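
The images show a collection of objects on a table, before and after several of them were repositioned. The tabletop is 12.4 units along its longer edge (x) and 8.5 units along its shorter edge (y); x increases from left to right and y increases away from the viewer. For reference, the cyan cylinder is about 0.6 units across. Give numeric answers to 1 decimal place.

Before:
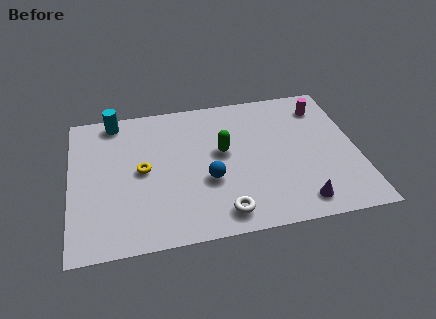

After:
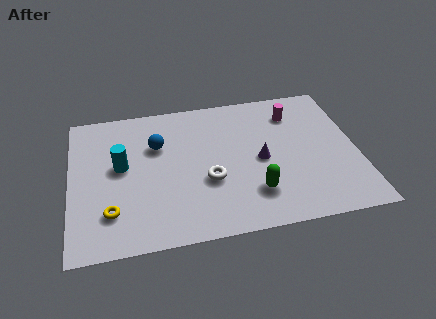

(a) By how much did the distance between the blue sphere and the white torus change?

+1.2

The distance was about 2.1 in the first image and 3.3 in the second, so they moved 1.2 units further apart.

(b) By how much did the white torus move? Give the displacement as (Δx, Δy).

(-0.5, 2.0)

From the two frames, the white torus sits at roughly (6.4, 1.2) before and (5.9, 3.2) after.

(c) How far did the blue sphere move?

3.3

From (5.9, 3.2) to (3.8, 5.7), the blue sphere covered √(2.1² + 2.5²) ≈ 3.3 units.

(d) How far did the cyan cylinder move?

2.9

The cyan cylinder moved from about (2.0, 7.6) to (2.2, 4.7), a distance of √(0.2² + 2.9²) ≈ 2.9.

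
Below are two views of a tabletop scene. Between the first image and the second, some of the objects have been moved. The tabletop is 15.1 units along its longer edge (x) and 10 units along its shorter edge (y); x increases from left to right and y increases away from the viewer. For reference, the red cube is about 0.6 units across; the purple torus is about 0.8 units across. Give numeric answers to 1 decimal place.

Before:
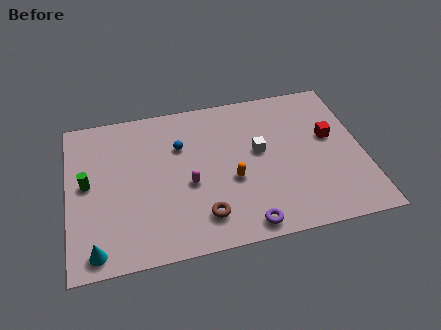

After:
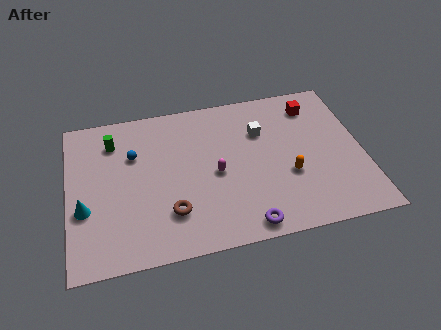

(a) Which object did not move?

the purple torus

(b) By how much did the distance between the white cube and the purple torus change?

+1.3

The distance was about 4.7 in the first image and 6.0 in the second, so they moved 1.3 units further apart.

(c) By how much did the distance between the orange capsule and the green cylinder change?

+2.3

The distance was about 7.4 in the first image and 9.7 in the second, so they moved 2.3 units further apart.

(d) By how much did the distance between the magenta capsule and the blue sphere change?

+2.0

They were about 2.6 units apart before and 4.6 after — 2.0 units further apart.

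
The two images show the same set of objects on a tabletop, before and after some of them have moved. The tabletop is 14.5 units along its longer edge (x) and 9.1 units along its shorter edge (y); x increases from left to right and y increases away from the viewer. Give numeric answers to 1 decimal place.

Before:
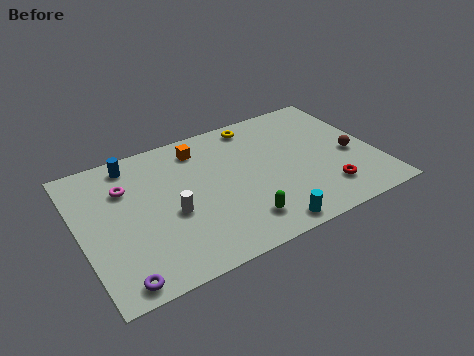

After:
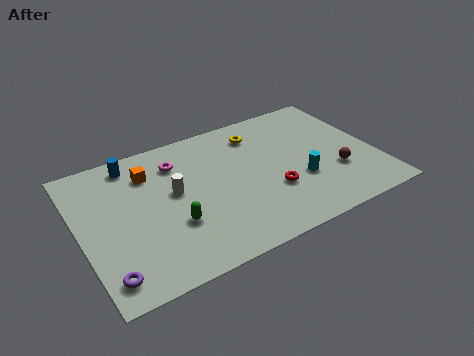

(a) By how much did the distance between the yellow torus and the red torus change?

-2.3

They were about 6.5 units apart before and 4.2 after — 2.3 units closer together.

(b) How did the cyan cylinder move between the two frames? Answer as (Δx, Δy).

(2.1, 2.3)

From the two frames, the cyan cylinder sits at roughly (8.5, 0.9) before and (10.6, 3.2) after.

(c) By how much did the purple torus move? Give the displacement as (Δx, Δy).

(-0.5, 0.5)

The purple torus started near (1.4, 0.9) and ended near (0.9, 1.4).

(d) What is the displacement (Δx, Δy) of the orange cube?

(-2.6, -0.6)

The orange cube was at about (6.2, 7.5) and moved to about (3.6, 6.9).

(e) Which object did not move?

the blue cylinder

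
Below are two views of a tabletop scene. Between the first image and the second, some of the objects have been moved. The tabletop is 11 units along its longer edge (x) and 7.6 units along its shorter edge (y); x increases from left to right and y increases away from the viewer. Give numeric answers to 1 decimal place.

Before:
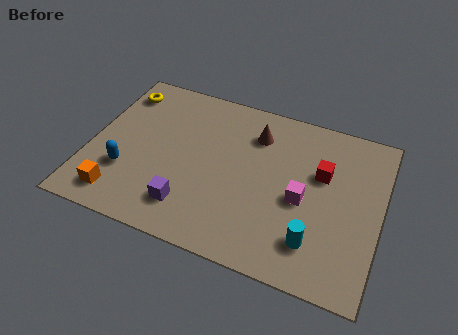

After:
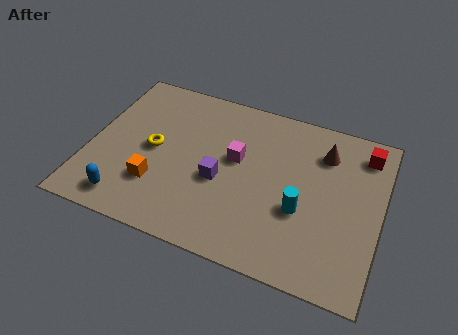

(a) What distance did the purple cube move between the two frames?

1.9

The purple cube moved from about (4.0, 1.6) to (5.0, 3.2), a distance of √(1.0² + 1.6²) ≈ 1.9.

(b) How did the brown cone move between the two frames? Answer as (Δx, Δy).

(2.6, 0.0)

The brown cone was at about (6.1, 5.8) and moved to about (8.7, 5.8).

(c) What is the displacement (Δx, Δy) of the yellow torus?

(1.6, -2.4)

From the two frames, the yellow torus sits at roughly (0.8, 6.2) before and (2.4, 3.8) after.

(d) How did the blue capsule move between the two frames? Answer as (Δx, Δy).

(0.2, -1.3)

The blue capsule started near (1.5, 2.4) and ended near (1.7, 1.1).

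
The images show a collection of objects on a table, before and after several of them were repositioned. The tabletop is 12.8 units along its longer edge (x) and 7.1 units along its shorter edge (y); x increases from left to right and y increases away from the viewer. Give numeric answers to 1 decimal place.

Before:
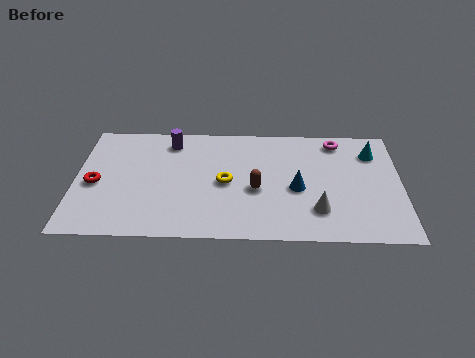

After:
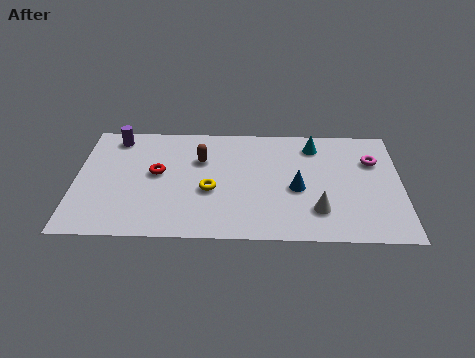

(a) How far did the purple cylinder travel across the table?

2.2

The purple cylinder was near (3.7, 5.9) before and (1.5, 6.1) after, so it travelled √(2.2² + 0.2²) ≈ 2.2 units.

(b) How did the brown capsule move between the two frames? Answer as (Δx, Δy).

(-2.2, 1.8)

From the two frames, the brown capsule sits at roughly (7.1, 3.0) before and (4.9, 4.8) after.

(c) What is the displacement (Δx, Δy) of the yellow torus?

(-0.6, -0.5)

The yellow torus was at about (5.9, 3.4) and moved to about (5.3, 2.9).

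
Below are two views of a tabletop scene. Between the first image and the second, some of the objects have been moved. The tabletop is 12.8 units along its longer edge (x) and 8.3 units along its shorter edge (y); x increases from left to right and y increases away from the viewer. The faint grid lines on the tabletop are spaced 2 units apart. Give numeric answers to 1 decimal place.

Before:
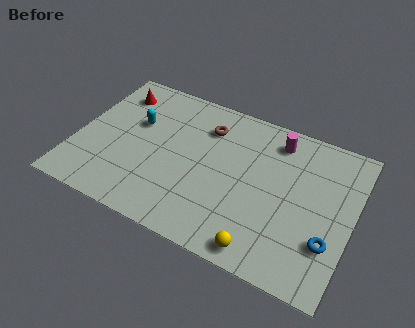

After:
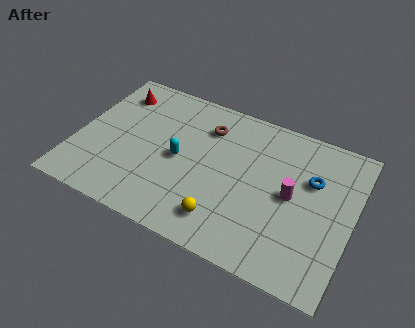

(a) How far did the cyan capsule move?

2.5

From (2.6, 5.2) to (4.8, 4.0), the cyan capsule covered √(2.2² + 1.2²) ≈ 2.5 units.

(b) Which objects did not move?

the brown torus and the red cone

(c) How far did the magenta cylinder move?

2.9

The magenta cylinder moved from about (9.0, 6.9) to (10.0, 4.2), a distance of √(1.0² + 2.7²) ≈ 2.9.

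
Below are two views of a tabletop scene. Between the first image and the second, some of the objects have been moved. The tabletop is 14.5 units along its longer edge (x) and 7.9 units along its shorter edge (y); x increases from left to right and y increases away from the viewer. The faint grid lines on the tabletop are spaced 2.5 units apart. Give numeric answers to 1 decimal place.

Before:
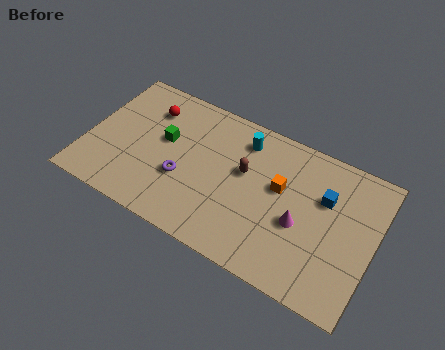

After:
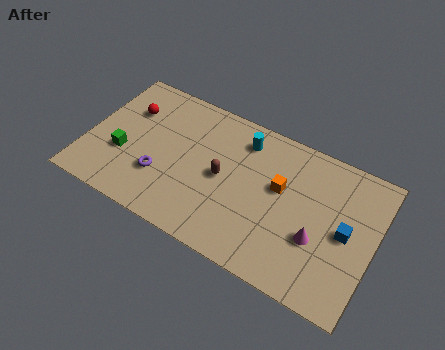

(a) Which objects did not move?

the cyan cylinder and the orange cube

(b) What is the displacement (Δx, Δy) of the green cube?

(-1.9, -1.7)

From the two frames, the green cube sits at roughly (3.8, 4.6) before and (1.9, 2.9) after.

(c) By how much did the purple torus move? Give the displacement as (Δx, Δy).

(-1.1, -0.4)

From the two frames, the purple torus sits at roughly (5.0, 2.9) before and (3.9, 2.5) after.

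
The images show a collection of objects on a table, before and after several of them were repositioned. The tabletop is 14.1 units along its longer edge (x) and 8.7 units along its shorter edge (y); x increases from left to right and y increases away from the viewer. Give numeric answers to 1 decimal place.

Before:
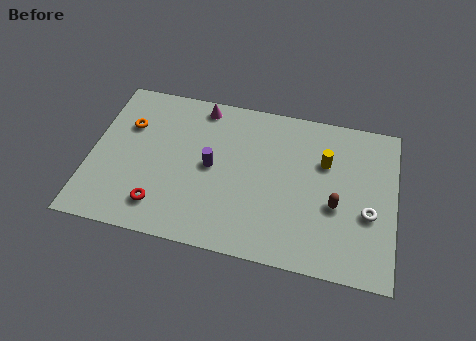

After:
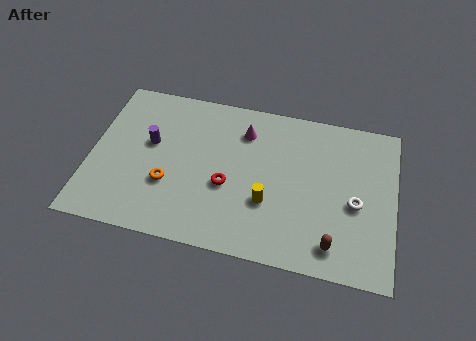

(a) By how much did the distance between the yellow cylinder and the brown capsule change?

+1.1

They were about 2.4 units apart before and 3.5 after — 1.1 units further apart.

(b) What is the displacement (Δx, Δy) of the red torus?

(3.0, 1.8)

The red torus was at about (3.4, 1.7) and moved to about (6.4, 3.5).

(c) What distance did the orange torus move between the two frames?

3.6

From (1.6, 5.9) to (3.7, 3.0), the orange torus covered √(2.1² + 2.9²) ≈ 3.6 units.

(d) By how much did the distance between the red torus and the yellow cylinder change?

-6.5

They were about 8.5 units apart before and 2.0 after — 6.5 units closer together.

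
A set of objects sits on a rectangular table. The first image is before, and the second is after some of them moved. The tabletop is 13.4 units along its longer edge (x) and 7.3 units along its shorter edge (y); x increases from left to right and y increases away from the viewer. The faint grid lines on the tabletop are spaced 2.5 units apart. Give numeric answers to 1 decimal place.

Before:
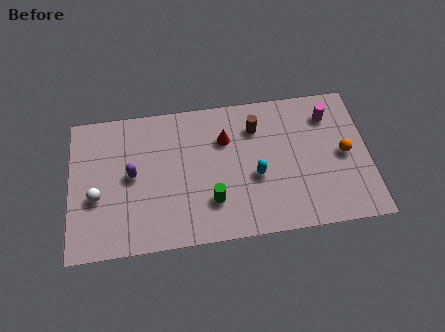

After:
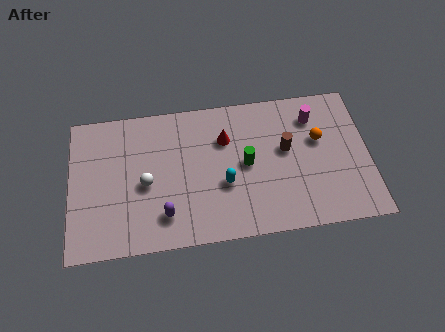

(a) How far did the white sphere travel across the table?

2.2

From (1.2, 2.9) to (3.4, 3.3), the white sphere covered √(2.2² + 0.4²) ≈ 2.2 units.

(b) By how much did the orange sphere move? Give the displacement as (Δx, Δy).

(-1.1, 0.9)

From the two frames, the orange sphere sits at roughly (12.3, 3.6) before and (11.2, 4.5) after.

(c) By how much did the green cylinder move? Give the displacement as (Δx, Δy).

(1.6, 1.7)

The green cylinder was at about (6.3, 2.0) and moved to about (7.9, 3.7).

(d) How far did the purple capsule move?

2.6

From (2.8, 3.8) to (4.2, 1.6), the purple capsule covered √(1.4² + 2.2²) ≈ 2.6 units.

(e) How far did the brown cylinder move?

1.8

The brown cylinder moved from about (8.4, 5.5) to (9.7, 4.2), a distance of √(1.3² + 1.3²) ≈ 1.8.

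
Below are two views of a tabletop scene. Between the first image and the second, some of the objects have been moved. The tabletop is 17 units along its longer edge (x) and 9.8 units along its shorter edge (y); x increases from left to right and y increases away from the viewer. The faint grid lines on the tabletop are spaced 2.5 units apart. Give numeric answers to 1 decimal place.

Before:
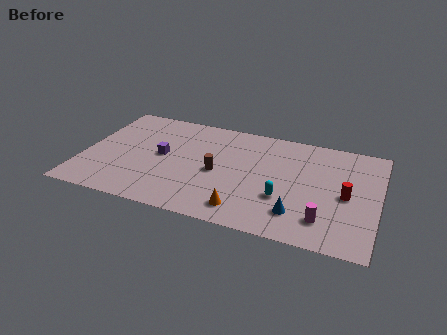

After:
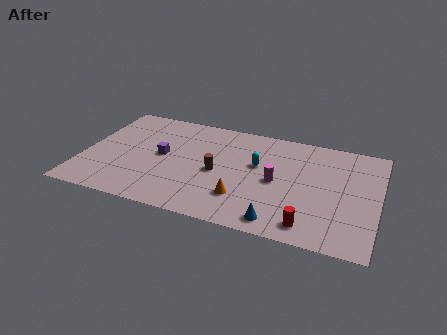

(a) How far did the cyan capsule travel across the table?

3.1

The cyan capsule was near (11.7, 3.3) before and (10.0, 5.9) after, so it travelled √(1.7² + 2.6²) ≈ 3.1 units.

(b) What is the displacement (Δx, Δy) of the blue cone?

(-1.0, -1.0)

From the two frames, the blue cone sits at roughly (12.6, 2.2) before and (11.6, 1.2) after.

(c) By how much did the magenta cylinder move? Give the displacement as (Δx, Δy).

(-2.9, 2.6)

The magenta cylinder was at about (14.1, 2.1) and moved to about (11.2, 4.7).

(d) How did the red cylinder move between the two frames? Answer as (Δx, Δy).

(-1.9, -3.2)

The red cylinder was at about (15.2, 4.6) and moved to about (13.3, 1.4).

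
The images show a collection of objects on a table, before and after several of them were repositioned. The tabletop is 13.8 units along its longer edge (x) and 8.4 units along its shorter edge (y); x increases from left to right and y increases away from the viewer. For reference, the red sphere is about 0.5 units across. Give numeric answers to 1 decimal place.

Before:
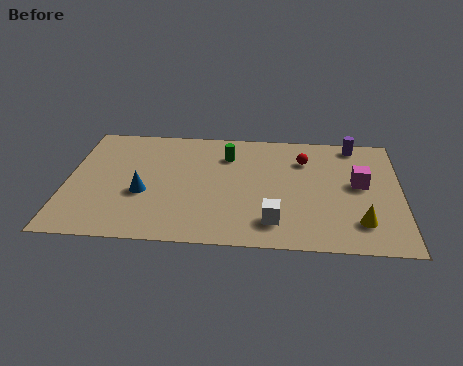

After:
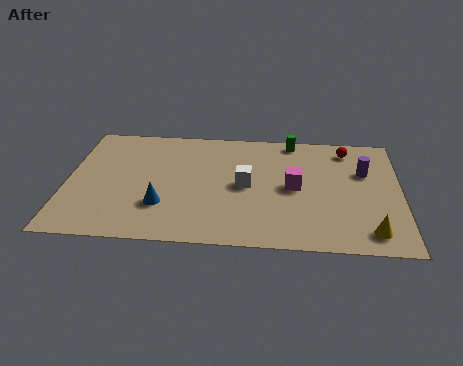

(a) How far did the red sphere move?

2.0

From (9.8, 6.2) to (11.6, 7.1), the red sphere covered √(1.8² + 0.9²) ≈ 2.0 units.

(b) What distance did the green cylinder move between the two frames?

3.0

From (6.6, 6.3) to (9.3, 7.6), the green cylinder covered √(2.7² + 1.3²) ≈ 3.0 units.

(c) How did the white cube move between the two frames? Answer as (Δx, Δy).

(-1.2, 2.5)

The white cube was at about (8.6, 1.7) and moved to about (7.4, 4.2).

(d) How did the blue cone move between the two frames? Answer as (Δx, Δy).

(0.8, -0.8)

The blue cone started near (3.2, 3.3) and ended near (4.0, 2.5).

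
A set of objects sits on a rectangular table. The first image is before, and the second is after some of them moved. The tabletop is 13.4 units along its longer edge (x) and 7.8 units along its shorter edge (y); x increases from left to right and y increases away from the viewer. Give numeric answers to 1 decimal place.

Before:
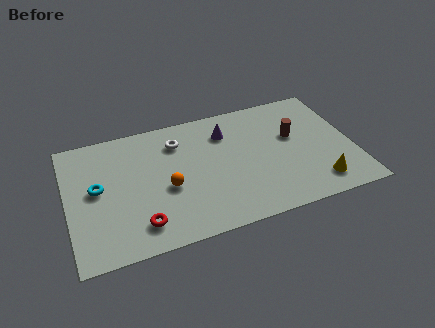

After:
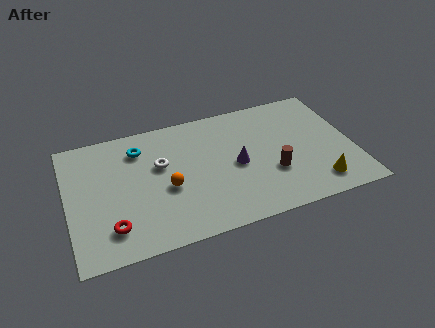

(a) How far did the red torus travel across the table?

1.3

The red torus moved from about (3.2, 1.5) to (1.9, 1.7), a distance of √(1.3² + 0.2²) ≈ 1.3.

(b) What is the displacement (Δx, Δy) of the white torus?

(-0.9, -1.2)

From the two frames, the white torus sits at roughly (5.3, 6.0) before and (4.4, 4.8) after.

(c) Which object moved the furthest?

the cyan torus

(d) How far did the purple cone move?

2.2

From (7.6, 5.9) to (7.9, 3.7), the purple cone covered √(0.3² + 2.2²) ≈ 2.2 units.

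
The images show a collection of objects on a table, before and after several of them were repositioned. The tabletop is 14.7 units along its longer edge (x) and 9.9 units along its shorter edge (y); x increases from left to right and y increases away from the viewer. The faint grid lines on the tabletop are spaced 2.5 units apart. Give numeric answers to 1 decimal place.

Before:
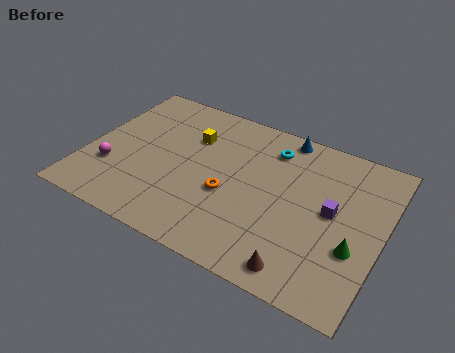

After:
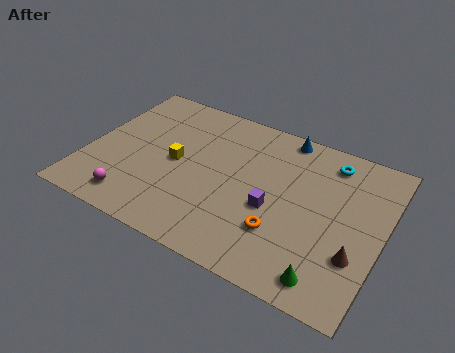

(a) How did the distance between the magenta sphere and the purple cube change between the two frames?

-3.9

They were about 11.0 units apart before and 7.1 after — 3.9 units closer together.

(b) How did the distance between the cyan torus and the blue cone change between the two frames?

+1.3

Before: roughly 1.2 units apart; after: 2.5. That's 1.3 units further apart.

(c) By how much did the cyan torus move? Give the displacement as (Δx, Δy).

(2.9, 0.4)

From the two frames, the cyan torus sits at roughly (8.8, 7.9) before and (11.7, 8.3) after.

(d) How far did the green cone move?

2.4

The green cone moved from about (13.5, 3.5) to (12.5, 1.3), a distance of √(1.0² + 2.2²) ≈ 2.4.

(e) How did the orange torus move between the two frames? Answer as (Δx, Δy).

(2.8, -1.1)

From the two frames, the orange torus sits at roughly (7.2, 4.0) before and (10.0, 2.9) after.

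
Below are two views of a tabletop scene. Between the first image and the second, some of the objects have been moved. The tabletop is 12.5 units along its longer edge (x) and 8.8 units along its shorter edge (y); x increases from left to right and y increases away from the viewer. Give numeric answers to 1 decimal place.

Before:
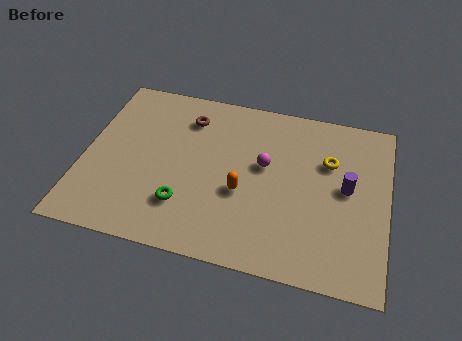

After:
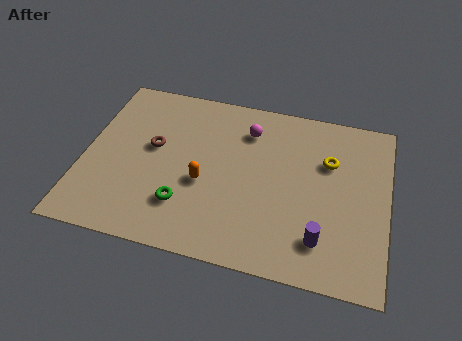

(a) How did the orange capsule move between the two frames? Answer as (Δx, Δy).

(-1.6, 0.1)

From the two frames, the orange capsule sits at roughly (6.6, 3.5) before and (5.0, 3.6) after.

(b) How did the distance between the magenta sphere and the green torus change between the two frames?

+0.9

They were about 4.2 units apart before and 5.1 after — 0.9 units further apart.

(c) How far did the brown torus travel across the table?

2.3

The brown torus moved from about (4.1, 6.9) to (2.8, 5.0), a distance of √(1.3² + 1.9²) ≈ 2.3.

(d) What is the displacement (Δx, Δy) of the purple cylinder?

(-0.9, -2.8)

From the two frames, the purple cylinder sits at roughly (10.8, 4.7) before and (9.9, 1.9) after.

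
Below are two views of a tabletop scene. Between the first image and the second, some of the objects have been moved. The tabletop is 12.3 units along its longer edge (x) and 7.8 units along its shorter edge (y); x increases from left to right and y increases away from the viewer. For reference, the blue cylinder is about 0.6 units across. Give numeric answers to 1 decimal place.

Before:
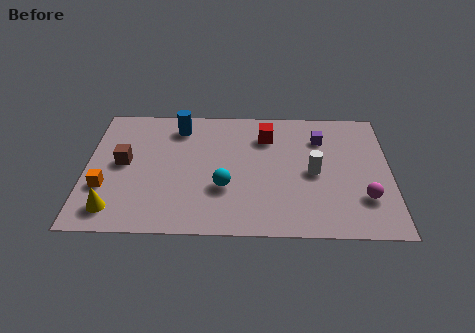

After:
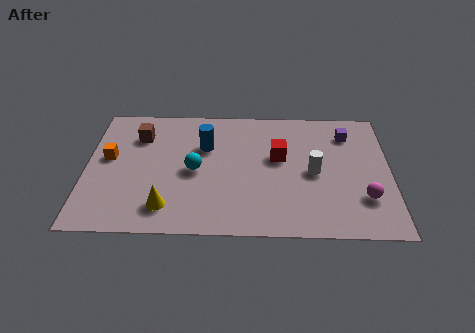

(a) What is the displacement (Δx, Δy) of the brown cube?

(0.6, 1.7)

From the two frames, the brown cube sits at roughly (1.5, 4.1) before and (2.1, 5.8) after.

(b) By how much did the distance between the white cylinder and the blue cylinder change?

-1.5

They were about 6.1 units apart before and 4.6 after — 1.5 units closer together.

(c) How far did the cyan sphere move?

1.6

The cyan sphere was near (5.6, 2.7) before and (4.4, 3.7) after, so it travelled √(1.2² + 1.0²) ≈ 1.6 units.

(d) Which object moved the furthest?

the yellow cone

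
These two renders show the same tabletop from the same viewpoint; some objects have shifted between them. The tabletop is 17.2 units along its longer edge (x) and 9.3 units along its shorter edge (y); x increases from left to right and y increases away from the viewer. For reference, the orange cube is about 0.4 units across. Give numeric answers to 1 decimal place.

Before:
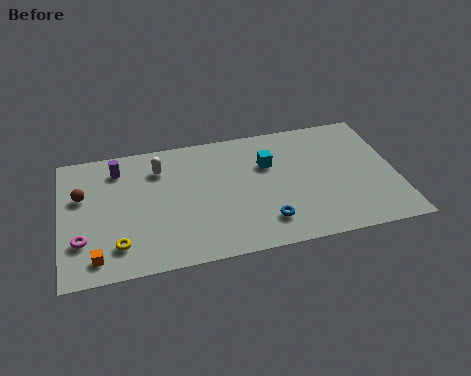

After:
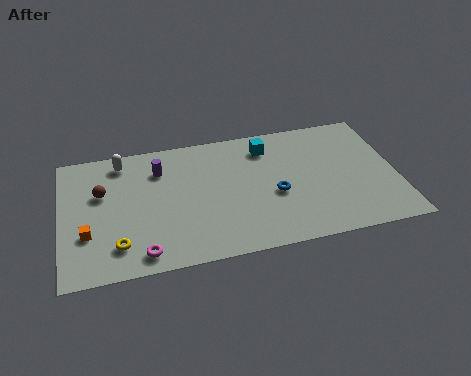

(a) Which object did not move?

the yellow torus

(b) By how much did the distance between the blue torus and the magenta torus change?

-1.9

The distance was about 9.3 in the first image and 7.4 in the second, so they moved 1.9 units closer together.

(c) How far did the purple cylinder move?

2.2

From (3.0, 7.5) to (5.1, 7.0), the purple cylinder covered √(2.1² + 0.5²) ≈ 2.2 units.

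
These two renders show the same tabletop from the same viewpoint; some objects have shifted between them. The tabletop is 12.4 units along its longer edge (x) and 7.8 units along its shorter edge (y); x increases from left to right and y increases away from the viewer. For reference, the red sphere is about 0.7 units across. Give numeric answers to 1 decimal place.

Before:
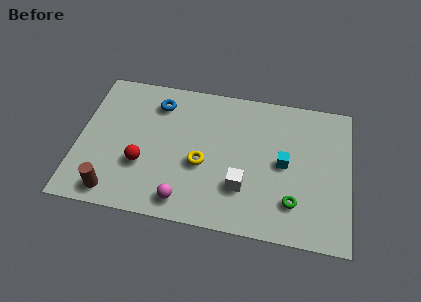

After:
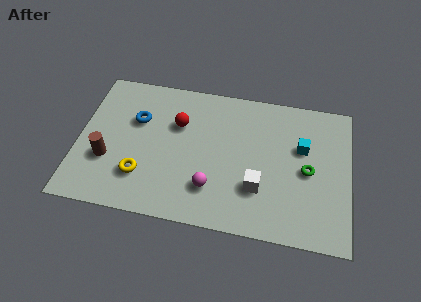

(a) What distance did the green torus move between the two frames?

1.9

The green torus moved from about (9.9, 1.9) to (10.5, 3.7), a distance of √(0.6² + 1.8²) ≈ 1.9.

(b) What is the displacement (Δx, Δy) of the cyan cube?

(0.8, 1.0)

The cyan cube was at about (9.4, 3.9) and moved to about (10.2, 4.9).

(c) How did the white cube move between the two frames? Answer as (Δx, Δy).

(0.7, 0.1)

The white cube was at about (7.6, 2.3) and moved to about (8.3, 2.4).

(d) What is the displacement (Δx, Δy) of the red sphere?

(1.5, 2.5)

From the two frames, the red sphere sits at roughly (3.0, 2.7) before and (4.5, 5.2) after.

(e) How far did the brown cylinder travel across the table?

1.7

From (1.8, 1.0) to (1.4, 2.7), the brown cylinder covered √(0.4² + 1.7²) ≈ 1.7 units.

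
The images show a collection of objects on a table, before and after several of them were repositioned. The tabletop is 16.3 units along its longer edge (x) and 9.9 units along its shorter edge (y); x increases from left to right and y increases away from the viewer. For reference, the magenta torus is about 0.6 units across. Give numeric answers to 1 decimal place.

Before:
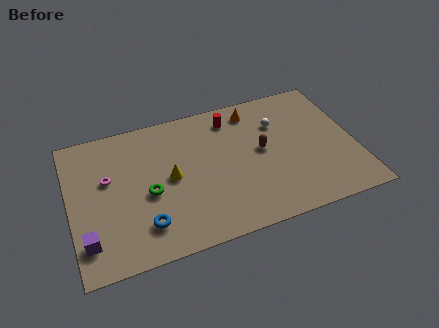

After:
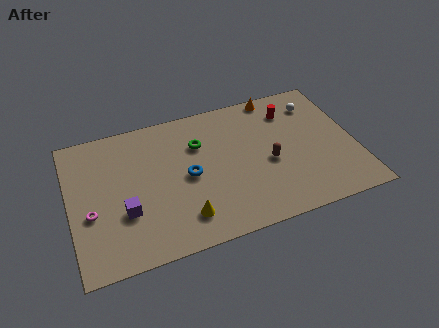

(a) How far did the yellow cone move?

3.0

The yellow cone was near (5.7, 5.0) before and (6.2, 2.0) after, so it travelled √(0.5² + 3.0²) ≈ 3.0 units.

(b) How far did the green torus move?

4.0

The green torus moved from about (4.4, 4.3) to (7.5, 6.9), a distance of √(3.1² + 2.6²) ≈ 4.0.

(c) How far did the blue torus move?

3.7

The blue torus moved from about (4.0, 2.2) to (6.7, 4.8), a distance of √(2.7² + 2.6²) ≈ 3.7.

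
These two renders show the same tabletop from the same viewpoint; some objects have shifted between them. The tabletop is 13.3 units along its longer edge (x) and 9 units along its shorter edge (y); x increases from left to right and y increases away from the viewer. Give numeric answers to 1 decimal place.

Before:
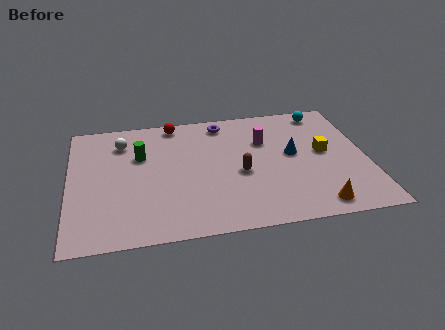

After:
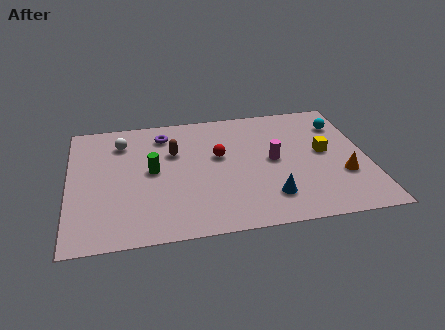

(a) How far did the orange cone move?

2.3

The orange cone moved from about (10.8, 1.1) to (12.1, 3.0), a distance of √(1.3² + 1.9²) ≈ 2.3.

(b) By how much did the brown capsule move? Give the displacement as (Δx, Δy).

(-2.9, 2.0)

The brown capsule started near (7.6, 3.9) and ended near (4.7, 5.9).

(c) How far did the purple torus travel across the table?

2.7

From (7.0, 7.8) to (4.3, 7.3), the purple torus covered √(2.7² + 0.5²) ≈ 2.7 units.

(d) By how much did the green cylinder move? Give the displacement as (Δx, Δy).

(0.5, -1.2)

The green cylinder was at about (3.2, 5.9) and moved to about (3.7, 4.7).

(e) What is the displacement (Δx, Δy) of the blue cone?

(-1.2, -2.9)

From the two frames, the blue cone sits at roughly (10.0, 4.9) before and (8.8, 2.0) after.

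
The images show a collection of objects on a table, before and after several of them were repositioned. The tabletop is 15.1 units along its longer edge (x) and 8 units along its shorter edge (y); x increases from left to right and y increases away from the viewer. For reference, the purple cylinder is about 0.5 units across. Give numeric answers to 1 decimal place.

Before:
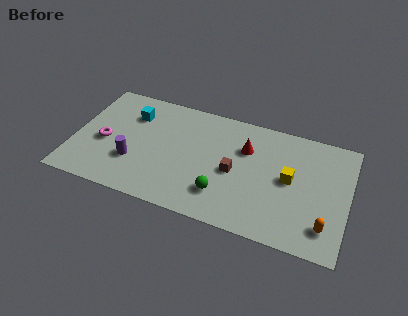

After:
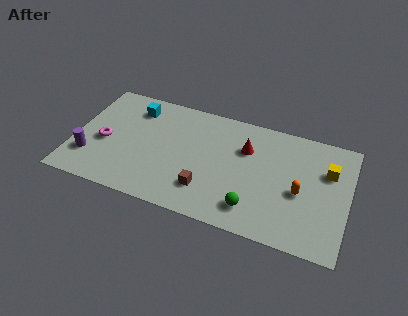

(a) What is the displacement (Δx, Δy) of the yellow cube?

(2.0, 1.2)

The yellow cube started near (11.9, 4.2) and ended near (13.9, 5.4).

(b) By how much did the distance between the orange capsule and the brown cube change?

-0.3

Before: roughly 5.5 units apart; after: 5.2. That's 0.3 units closer together.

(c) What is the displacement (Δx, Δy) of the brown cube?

(-1.4, -1.7)

From the two frames, the brown cube sits at roughly (8.9, 3.7) before and (7.5, 2.0) after.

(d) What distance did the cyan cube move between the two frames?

0.5

The cyan cube moved from about (3.0, 5.9) to (3.1, 6.4), a distance of √(0.1² + 0.5²) ≈ 0.5.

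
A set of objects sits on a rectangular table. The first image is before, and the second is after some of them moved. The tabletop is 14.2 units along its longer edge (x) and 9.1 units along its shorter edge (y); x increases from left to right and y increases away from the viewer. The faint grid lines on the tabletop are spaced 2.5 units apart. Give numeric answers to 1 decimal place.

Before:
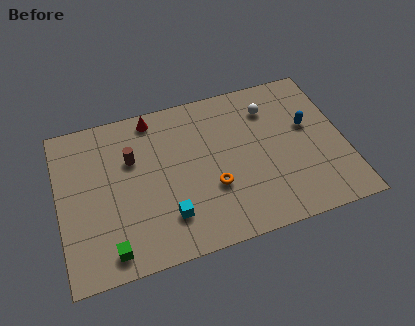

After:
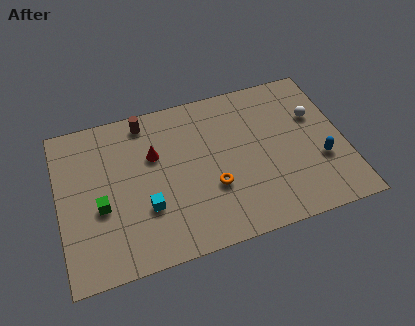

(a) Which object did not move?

the orange torus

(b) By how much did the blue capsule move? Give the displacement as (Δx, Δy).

(0.4, -2.2)

The blue capsule was at about (12.5, 5.4) and moved to about (12.9, 3.2).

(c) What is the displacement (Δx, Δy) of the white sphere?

(2.2, -1.1)

From the two frames, the white sphere sits at roughly (10.7, 7.0) before and (12.9, 5.9) after.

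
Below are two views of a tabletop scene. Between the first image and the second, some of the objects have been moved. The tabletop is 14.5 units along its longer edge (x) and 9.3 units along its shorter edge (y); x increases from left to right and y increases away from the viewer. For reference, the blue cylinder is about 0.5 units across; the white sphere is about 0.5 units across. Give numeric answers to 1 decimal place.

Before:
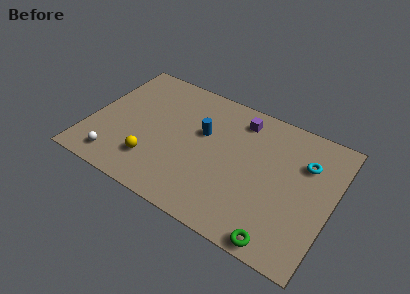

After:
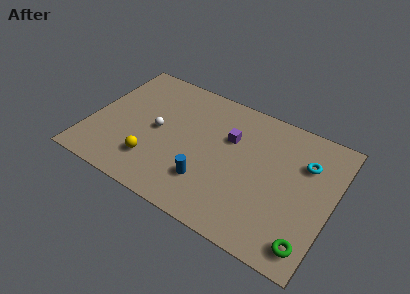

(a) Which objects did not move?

the yellow sphere and the cyan torus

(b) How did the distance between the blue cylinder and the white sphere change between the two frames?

-2.3

Before: roughly 6.3 units apart; after: 4.0. That's 2.3 units closer together.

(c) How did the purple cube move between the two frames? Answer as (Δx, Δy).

(-0.4, -1.6)

The purple cube was at about (8.6, 7.7) and moved to about (8.2, 6.1).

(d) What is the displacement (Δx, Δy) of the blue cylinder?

(0.8, -3.2)

From the two frames, the blue cylinder sits at roughly (6.6, 5.7) before and (7.4, 2.5) after.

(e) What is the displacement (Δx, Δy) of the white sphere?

(2.0, 3.2)

The white sphere started near (2.0, 1.4) and ended near (4.0, 4.6).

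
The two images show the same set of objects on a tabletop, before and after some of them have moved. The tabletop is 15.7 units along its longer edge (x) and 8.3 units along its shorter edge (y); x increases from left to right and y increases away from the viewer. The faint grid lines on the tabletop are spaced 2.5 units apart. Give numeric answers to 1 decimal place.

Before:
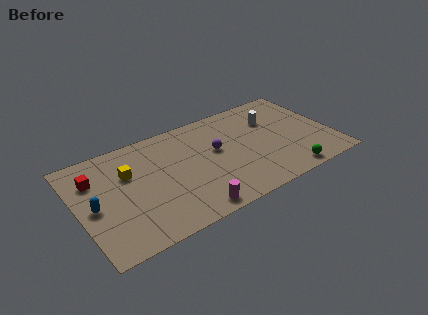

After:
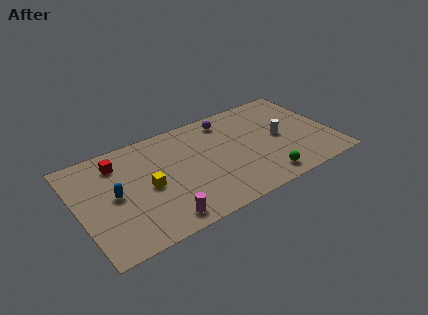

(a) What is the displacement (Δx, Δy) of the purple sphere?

(1.0, 2.2)

The purple sphere started near (8.6, 4.8) and ended near (9.6, 7.0).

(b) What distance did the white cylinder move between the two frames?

1.7

From (12.3, 5.8) to (12.5, 4.1), the white cylinder covered √(0.2² + 1.7²) ≈ 1.7 units.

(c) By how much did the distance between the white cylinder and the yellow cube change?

-0.8

The distance was about 9.1 in the first image and 8.3 in the second, so they moved 0.8 units closer together.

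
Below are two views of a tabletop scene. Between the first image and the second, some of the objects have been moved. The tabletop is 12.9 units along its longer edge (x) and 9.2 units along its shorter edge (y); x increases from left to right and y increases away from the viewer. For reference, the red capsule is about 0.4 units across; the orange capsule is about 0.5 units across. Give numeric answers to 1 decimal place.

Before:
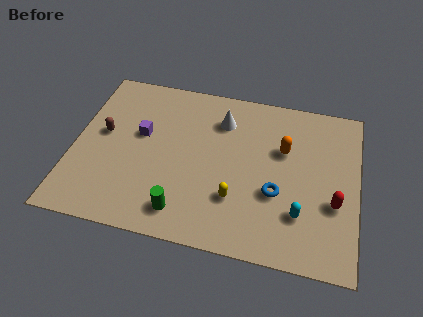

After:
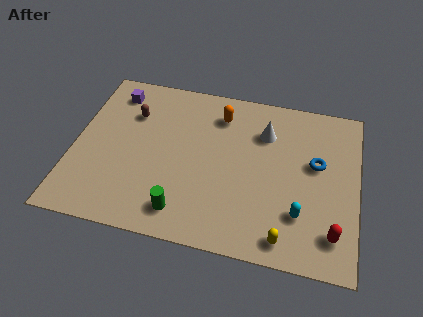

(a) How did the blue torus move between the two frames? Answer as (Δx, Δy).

(1.7, 2.0)

The blue torus started near (9.3, 3.4) and ended near (11.0, 5.4).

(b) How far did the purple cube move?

2.6

The purple cube was near (3.0, 5.4) before and (1.6, 7.6) after, so it travelled √(1.4² + 2.2²) ≈ 2.6 units.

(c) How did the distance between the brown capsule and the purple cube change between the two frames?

-0.3

Before: roughly 1.7 units apart; after: 1.4. That's 0.3 units closer together.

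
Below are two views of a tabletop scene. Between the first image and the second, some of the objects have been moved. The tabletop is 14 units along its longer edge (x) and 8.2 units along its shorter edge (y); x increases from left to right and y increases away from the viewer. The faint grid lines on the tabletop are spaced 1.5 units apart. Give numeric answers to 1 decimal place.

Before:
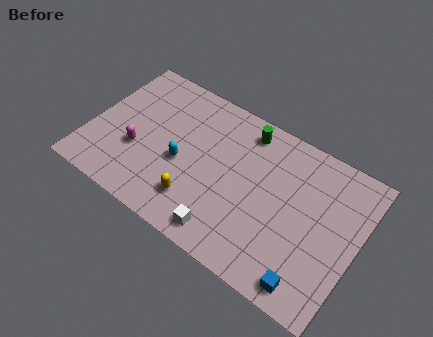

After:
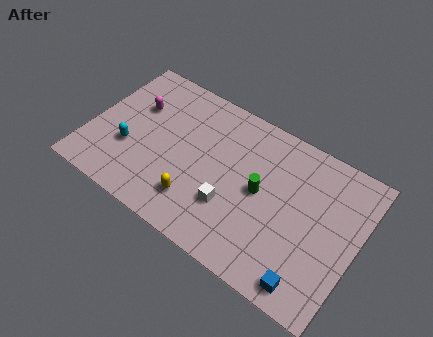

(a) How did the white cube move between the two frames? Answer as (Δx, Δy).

(0.0, 1.5)

From the two frames, the white cube sits at roughly (7.7, 1.1) before and (7.7, 2.6) after.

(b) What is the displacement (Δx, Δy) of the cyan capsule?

(-2.7, -0.6)

From the two frames, the cyan capsule sits at roughly (4.9, 3.5) before and (2.2, 2.9) after.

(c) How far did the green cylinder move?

3.1

The green cylinder was near (7.7, 7.0) before and (9.0, 4.2) after, so it travelled √(1.3² + 2.8²) ≈ 3.1 units.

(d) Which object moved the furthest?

the green cylinder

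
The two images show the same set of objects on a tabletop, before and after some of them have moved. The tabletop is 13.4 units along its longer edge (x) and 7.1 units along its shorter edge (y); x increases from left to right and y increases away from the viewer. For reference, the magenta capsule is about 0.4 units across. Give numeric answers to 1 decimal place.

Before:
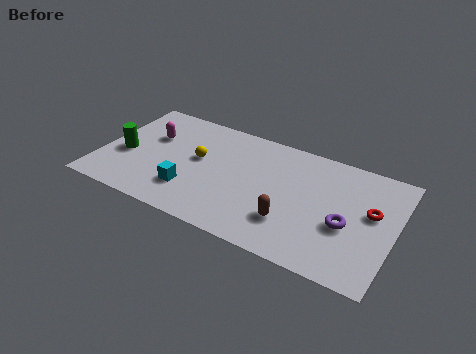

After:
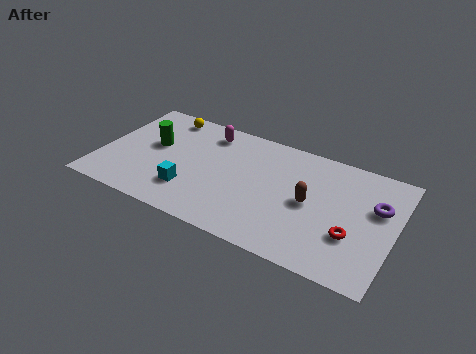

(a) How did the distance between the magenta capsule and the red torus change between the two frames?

-2.4

The distance was about 10.2 in the first image and 7.8 in the second, so they moved 2.4 units closer together.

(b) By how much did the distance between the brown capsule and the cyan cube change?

+0.9

They were about 4.6 units apart before and 5.5 after — 0.9 units further apart.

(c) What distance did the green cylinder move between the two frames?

1.6

The green cylinder was near (1.1, 3.0) before and (2.3, 4.1) after, so it travelled √(1.2² + 1.1²) ≈ 1.6 units.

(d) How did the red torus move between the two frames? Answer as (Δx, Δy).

(-0.7, -1.7)

The red torus started near (12.3, 4.1) and ended near (11.6, 2.4).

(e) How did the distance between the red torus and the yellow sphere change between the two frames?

+2.0

The distance was about 7.9 in the first image and 9.9 in the second, so they moved 2.0 units further apart.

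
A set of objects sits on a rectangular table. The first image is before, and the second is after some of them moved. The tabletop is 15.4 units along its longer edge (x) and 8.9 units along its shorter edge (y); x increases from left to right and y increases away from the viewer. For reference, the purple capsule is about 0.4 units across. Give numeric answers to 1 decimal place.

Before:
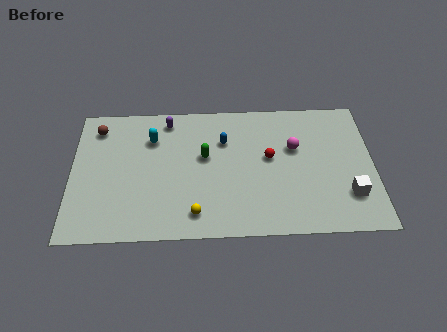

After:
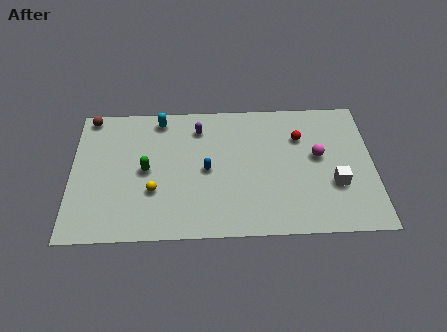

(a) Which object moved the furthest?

the green capsule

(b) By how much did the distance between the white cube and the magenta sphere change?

-2.1

The distance was about 4.2 in the first image and 2.1 in the second, so they moved 2.1 units closer together.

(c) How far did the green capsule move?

3.1

The green capsule moved from about (6.8, 5.2) to (3.8, 4.4), a distance of √(3.0² + 0.8²) ≈ 3.1.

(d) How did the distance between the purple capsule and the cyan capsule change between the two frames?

+0.7

Before: roughly 1.4 units apart; after: 2.1. That's 0.7 units further apart.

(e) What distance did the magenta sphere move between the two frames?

1.3

From (11.4, 5.6) to (12.6, 5.0), the magenta sphere covered √(1.2² + 0.6²) ≈ 1.3 units.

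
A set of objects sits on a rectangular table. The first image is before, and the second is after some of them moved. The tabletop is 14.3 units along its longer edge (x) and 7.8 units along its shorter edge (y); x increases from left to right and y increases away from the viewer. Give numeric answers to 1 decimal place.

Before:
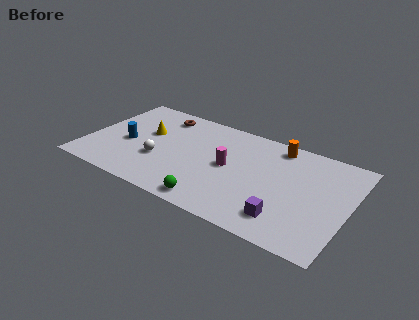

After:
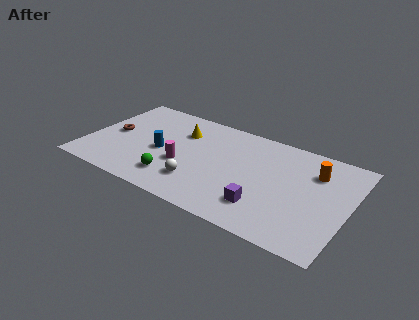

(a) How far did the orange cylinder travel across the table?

2.5

From (10.1, 6.8) to (12.3, 5.7), the orange cylinder covered √(2.2² + 1.1²) ≈ 2.5 units.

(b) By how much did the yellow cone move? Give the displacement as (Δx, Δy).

(1.8, 0.9)

The yellow cone started near (3.1, 4.7) and ended near (4.9, 5.6).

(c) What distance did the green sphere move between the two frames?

2.4

The green sphere moved from about (7.4, 0.9) to (5.1, 1.7), a distance of √(2.3² + 0.8²) ≈ 2.4.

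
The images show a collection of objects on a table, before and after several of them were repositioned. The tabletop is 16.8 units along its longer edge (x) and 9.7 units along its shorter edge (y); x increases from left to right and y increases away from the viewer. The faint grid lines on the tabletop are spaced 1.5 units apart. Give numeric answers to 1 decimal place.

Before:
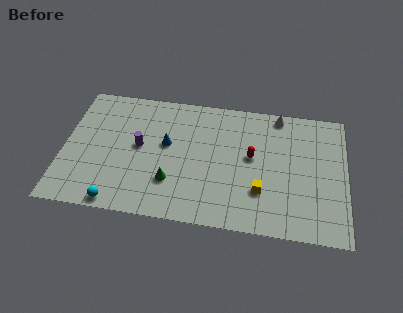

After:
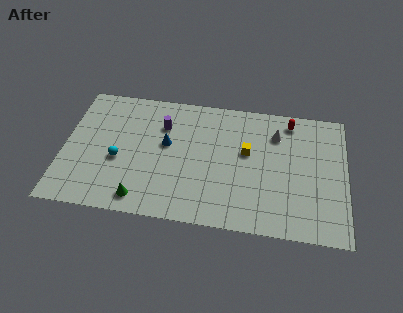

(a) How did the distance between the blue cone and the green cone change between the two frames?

+1.7

The distance was about 2.8 in the first image and 4.5 in the second, so they moved 1.7 units further apart.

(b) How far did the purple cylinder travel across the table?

2.2

The purple cylinder moved from about (4.5, 5.2) to (5.8, 7.0), a distance of √(1.3² + 1.8²) ≈ 2.2.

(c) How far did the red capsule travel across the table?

3.7

From (11.2, 5.4) to (13.4, 8.4), the red capsule covered √(2.2² + 3.0²) ≈ 3.7 units.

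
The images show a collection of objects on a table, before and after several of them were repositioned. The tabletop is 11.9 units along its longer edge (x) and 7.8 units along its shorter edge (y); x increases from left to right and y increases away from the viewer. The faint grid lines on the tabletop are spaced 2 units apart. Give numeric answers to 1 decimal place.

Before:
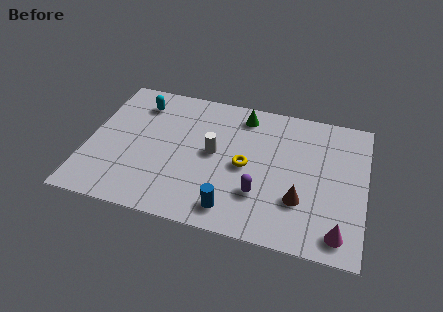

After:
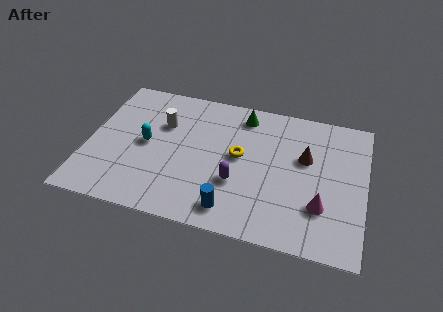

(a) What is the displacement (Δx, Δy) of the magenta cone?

(-0.8, 1.2)

The magenta cone was at about (10.9, 1.1) and moved to about (10.1, 2.3).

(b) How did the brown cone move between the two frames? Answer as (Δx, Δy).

(0.1, 2.4)

The brown cone was at about (9.2, 2.4) and moved to about (9.3, 4.8).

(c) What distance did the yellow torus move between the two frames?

0.6

The yellow torus moved from about (6.8, 3.7) to (6.5, 4.2), a distance of √(0.3² + 0.5²) ≈ 0.6.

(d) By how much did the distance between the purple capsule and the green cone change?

-0.5

They were about 4.4 units apart before and 3.9 after — 0.5 units closer together.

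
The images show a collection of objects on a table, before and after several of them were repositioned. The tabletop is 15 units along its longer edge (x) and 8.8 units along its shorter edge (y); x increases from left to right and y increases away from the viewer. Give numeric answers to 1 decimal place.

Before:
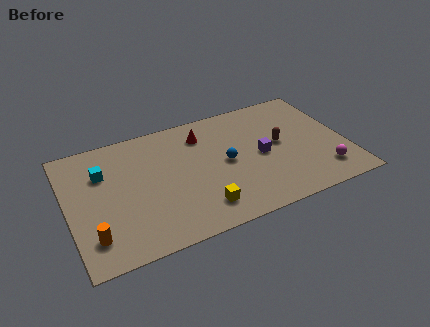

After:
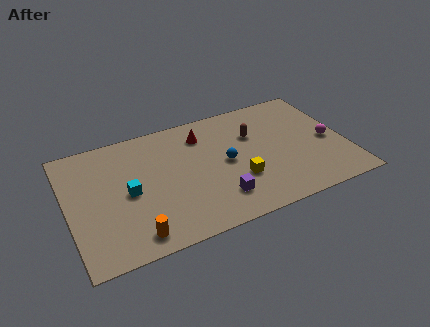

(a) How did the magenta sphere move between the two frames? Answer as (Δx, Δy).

(0.6, 2.2)

The magenta sphere started near (13.5, 1.8) and ended near (14.1, 4.0).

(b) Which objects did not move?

the blue sphere and the red cone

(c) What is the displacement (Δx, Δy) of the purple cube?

(-2.6, -2.2)

From the two frames, the purple cube sits at roughly (10.4, 4.2) before and (7.8, 2.0) after.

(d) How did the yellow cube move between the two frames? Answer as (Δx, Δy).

(2.2, 1.2)

The yellow cube started near (6.8, 1.7) and ended near (9.0, 2.9).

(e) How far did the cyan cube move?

2.2

The cyan cube was near (2.0, 6.1) before and (3.2, 4.2) after, so it travelled √(1.2² + 1.9²) ≈ 2.2 units.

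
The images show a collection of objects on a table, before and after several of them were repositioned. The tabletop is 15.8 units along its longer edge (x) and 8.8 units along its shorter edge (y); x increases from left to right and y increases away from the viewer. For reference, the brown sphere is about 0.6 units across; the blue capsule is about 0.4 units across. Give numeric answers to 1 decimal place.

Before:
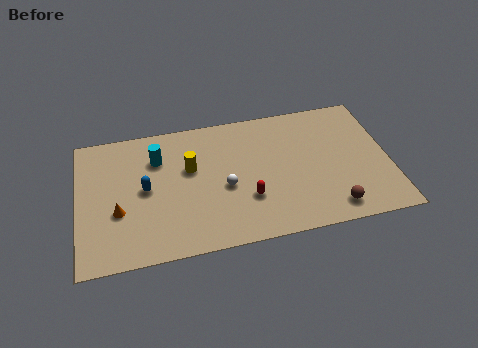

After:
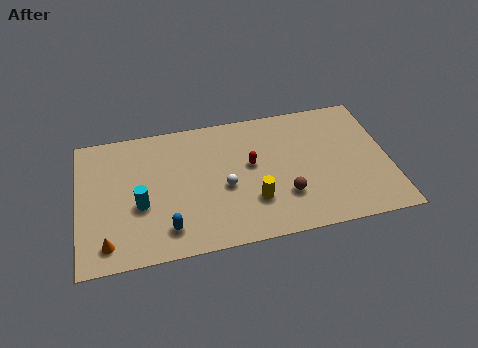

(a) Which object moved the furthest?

the yellow cylinder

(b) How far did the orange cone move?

2.0

The orange cone moved from about (2.0, 3.3) to (1.4, 1.4), a distance of √(0.6² + 1.9²) ≈ 2.0.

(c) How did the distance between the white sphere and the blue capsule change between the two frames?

-0.4

They were about 4.1 units apart before and 3.7 after — 0.4 units closer together.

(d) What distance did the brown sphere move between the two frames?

2.6

The brown sphere was near (12.7, 1.3) before and (10.4, 2.6) after, so it travelled √(2.3² + 1.3²) ≈ 2.6 units.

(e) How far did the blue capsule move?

3.0

From (3.4, 4.5) to (4.4, 1.7), the blue capsule covered √(1.0² + 2.8²) ≈ 3.0 units.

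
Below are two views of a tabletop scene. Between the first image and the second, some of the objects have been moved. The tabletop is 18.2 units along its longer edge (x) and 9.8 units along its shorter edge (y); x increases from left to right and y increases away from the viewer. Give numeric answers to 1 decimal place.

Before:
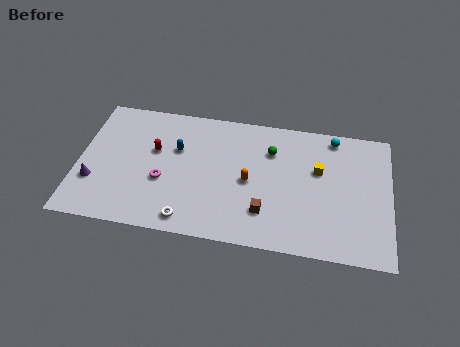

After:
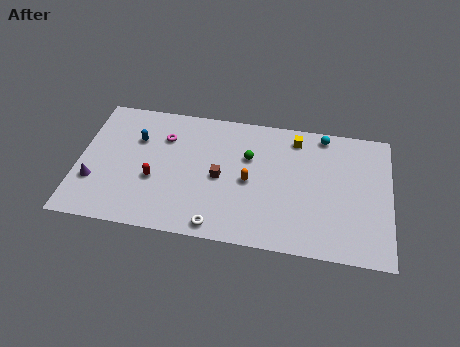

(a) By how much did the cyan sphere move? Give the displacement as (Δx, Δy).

(-0.6, 0.1)

From the two frames, the cyan sphere sits at roughly (14.8, 8.7) before and (14.2, 8.8) after.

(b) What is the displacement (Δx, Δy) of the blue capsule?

(-2.4, 0.4)

The blue capsule was at about (5.7, 6.3) and moved to about (3.3, 6.7).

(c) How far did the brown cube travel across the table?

3.4

The brown cube moved from about (11.0, 2.5) to (8.3, 4.6), a distance of √(2.7² + 2.1²) ≈ 3.4.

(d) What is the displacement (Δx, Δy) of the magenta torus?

(-0.1, 3.3)

From the two frames, the magenta torus sits at roughly (5.0, 3.8) before and (4.9, 7.1) after.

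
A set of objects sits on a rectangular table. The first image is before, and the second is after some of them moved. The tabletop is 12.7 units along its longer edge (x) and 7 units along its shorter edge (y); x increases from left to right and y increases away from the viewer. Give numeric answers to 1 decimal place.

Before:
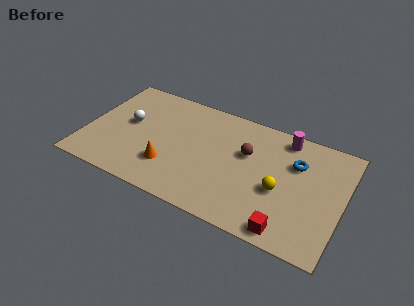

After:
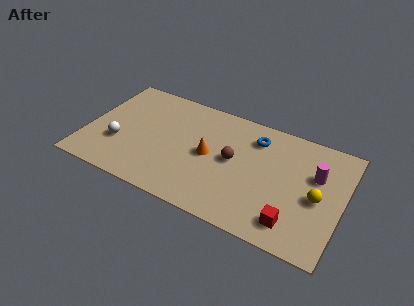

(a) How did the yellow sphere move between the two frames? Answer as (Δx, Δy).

(1.8, 0.3)

The yellow sphere started near (9.7, 2.9) and ended near (11.5, 3.2).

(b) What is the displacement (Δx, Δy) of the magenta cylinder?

(1.7, -1.6)

The magenta cylinder started near (9.6, 6.1) and ended near (11.3, 4.5).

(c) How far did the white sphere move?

1.5

From (2.0, 3.9) to (1.7, 2.4), the white sphere covered √(0.3² + 1.5²) ≈ 1.5 units.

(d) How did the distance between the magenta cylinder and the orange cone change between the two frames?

-1.4

Before: roughly 6.7 units apart; after: 5.3. That's 1.4 units closer together.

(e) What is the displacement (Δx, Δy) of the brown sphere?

(-0.6, -0.7)

The brown sphere started near (7.9, 4.4) and ended near (7.3, 3.7).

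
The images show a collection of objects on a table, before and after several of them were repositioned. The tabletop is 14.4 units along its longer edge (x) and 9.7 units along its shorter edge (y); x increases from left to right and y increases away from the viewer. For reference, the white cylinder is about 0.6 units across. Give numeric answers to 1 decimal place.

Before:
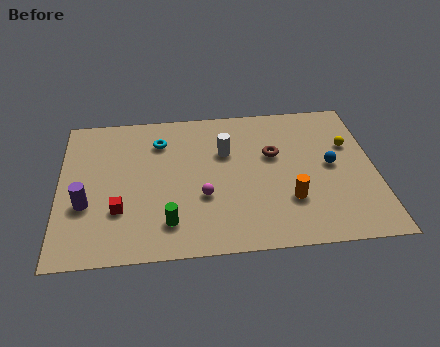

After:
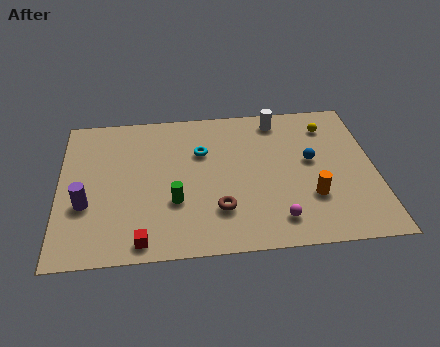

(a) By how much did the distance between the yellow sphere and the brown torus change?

+3.8

The distance was about 3.5 in the first image and 7.3 in the second, so they moved 3.8 units further apart.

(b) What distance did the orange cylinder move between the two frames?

1.0

The orange cylinder moved from about (10.4, 2.9) to (11.4, 3.0), a distance of √(1.0² + 0.1²) ≈ 1.0.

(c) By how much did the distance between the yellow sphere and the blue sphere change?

+0.9

They were about 1.6 units apart before and 2.5 after — 0.9 units further apart.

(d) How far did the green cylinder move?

1.3

The green cylinder was near (4.9, 2.0) before and (5.2, 3.3) after, so it travelled √(0.3² + 1.3²) ≈ 1.3 units.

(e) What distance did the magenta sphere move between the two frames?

3.8

The magenta sphere moved from about (6.5, 3.5) to (9.8, 1.7), a distance of √(3.3² + 1.8²) ≈ 3.8.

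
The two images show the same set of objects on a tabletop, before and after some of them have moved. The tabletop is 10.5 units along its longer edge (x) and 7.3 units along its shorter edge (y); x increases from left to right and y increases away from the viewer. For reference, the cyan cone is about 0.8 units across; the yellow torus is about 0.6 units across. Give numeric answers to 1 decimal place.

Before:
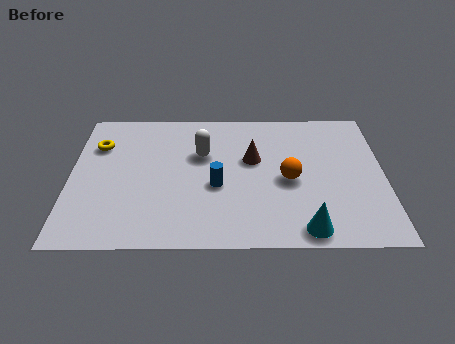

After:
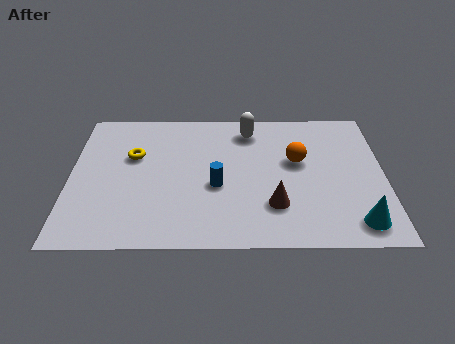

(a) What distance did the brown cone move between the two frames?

2.5

The brown cone was near (6.1, 4.4) before and (6.8, 2.0) after, so it travelled √(0.7² + 2.4²) ≈ 2.5 units.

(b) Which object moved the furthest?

the brown cone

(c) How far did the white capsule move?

2.1

The white capsule moved from about (4.4, 4.7) to (6.0, 6.0), a distance of √(1.6² + 1.3²) ≈ 2.1.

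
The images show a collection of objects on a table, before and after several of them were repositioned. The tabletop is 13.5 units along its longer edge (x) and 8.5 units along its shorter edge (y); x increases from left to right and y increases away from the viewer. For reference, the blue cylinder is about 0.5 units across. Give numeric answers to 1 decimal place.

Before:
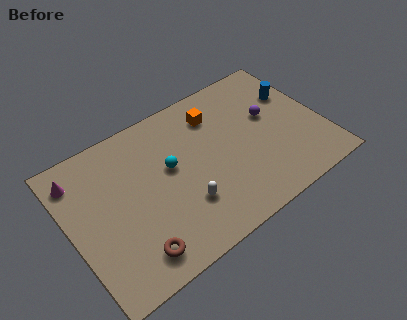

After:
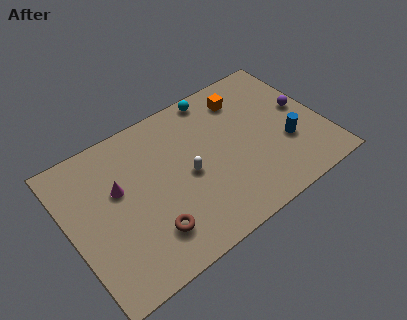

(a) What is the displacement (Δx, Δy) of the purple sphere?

(1.7, -0.4)

From the two frames, the purple sphere sits at roughly (10.9, 5.0) before and (12.6, 4.6) after.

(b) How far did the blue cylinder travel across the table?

2.9

The blue cylinder was near (12.4, 5.7) before and (11.4, 3.0) after, so it travelled √(1.0² + 2.7²) ≈ 2.9 units.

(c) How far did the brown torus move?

1.2

The brown torus was near (2.8, 1.4) before and (3.8, 2.0) after, so it travelled √(1.0² + 0.6²) ≈ 1.2 units.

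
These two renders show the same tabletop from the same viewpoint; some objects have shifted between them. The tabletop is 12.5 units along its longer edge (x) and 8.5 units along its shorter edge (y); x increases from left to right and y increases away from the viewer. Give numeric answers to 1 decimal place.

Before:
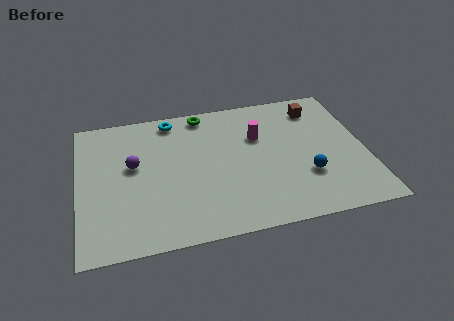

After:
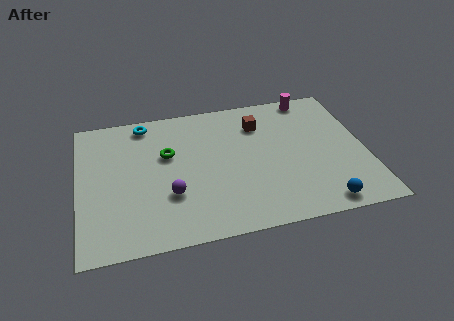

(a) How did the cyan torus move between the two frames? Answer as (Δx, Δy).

(-1.2, 0.0)

The cyan torus was at about (4.2, 7.5) and moved to about (3.0, 7.5).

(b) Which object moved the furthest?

the magenta cylinder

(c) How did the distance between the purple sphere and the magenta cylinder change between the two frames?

+2.6

The distance was about 5.5 in the first image and 8.1 in the second, so they moved 2.6 units further apart.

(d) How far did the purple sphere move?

2.6

The purple sphere moved from about (2.4, 4.9) to (3.9, 2.8), a distance of √(1.5² + 2.1²) ≈ 2.6.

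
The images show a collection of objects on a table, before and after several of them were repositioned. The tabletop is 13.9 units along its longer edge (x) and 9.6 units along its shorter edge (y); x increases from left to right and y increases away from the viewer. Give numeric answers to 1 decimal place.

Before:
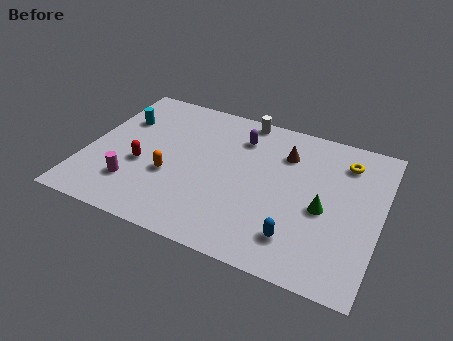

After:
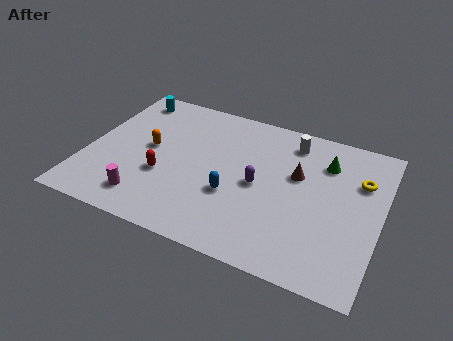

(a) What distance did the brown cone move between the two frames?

1.4

From (9.2, 7.1) to (9.9, 5.9), the brown cone covered √(0.7² + 1.2²) ≈ 1.4 units.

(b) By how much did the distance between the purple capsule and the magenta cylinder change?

-0.9

Before: roughly 6.7 units apart; after: 5.8. That's 0.9 units closer together.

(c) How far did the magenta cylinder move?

1.0

The magenta cylinder moved from about (2.5, 2.4) to (3.2, 1.7), a distance of √(0.7² + 0.7²) ≈ 1.0.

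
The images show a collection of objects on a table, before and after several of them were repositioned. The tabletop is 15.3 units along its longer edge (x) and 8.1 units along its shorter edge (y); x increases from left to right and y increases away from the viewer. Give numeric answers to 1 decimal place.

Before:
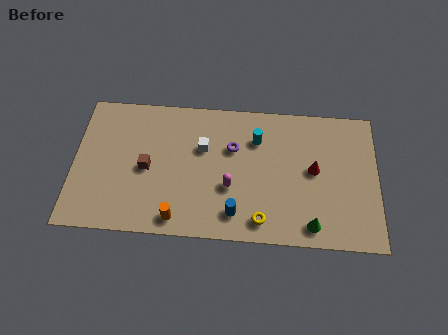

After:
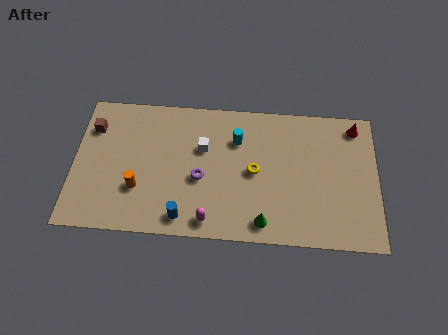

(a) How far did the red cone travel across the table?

3.4

From (12.1, 4.3) to (14.2, 7.0), the red cone covered √(2.1² + 2.7²) ≈ 3.4 units.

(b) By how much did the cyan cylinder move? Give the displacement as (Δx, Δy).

(-1.0, -0.1)

From the two frames, the cyan cylinder sits at roughly (9.2, 5.9) before and (8.2, 5.8) after.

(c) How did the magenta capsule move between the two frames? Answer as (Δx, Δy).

(-1.0, -2.0)

From the two frames, the magenta capsule sits at roughly (7.9, 3.0) before and (6.9, 1.0) after.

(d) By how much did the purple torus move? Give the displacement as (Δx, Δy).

(-1.6, -1.9)

The purple torus was at about (8.0, 5.3) and moved to about (6.4, 3.4).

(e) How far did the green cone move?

2.4

From (12.0, 1.1) to (9.6, 1.1), the green cone covered √(2.4² + 0.0²) ≈ 2.4 units.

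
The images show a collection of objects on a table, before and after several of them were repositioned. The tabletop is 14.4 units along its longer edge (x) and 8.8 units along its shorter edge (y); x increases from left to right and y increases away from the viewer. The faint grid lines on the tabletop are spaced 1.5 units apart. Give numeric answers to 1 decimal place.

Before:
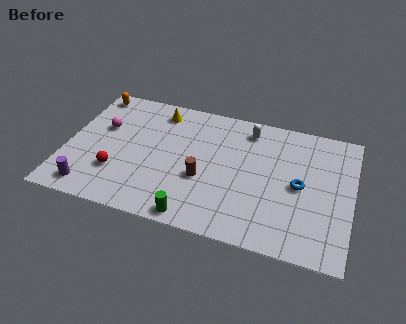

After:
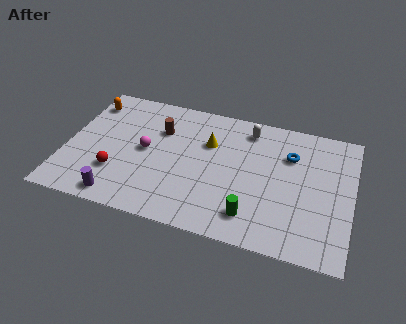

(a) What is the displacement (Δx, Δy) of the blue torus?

(-0.6, 1.9)

The blue torus was at about (11.8, 4.3) and moved to about (11.2, 6.2).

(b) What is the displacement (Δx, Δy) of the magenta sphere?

(2.3, -1.0)

The magenta sphere started near (1.7, 5.5) and ended near (4.0, 4.5).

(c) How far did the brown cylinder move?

3.6

From (7.0, 3.4) to (4.6, 6.1), the brown cylinder covered √(2.4² + 2.7²) ≈ 3.6 units.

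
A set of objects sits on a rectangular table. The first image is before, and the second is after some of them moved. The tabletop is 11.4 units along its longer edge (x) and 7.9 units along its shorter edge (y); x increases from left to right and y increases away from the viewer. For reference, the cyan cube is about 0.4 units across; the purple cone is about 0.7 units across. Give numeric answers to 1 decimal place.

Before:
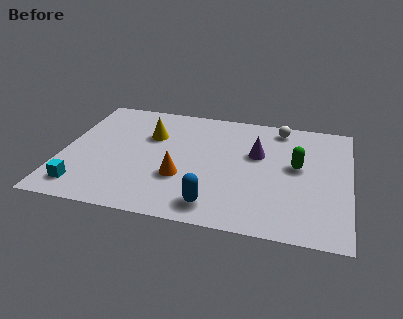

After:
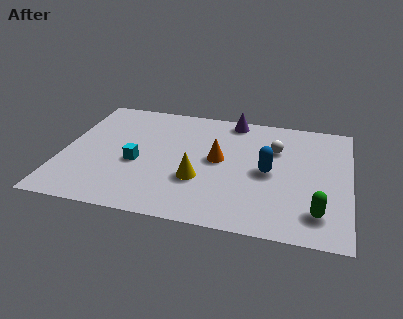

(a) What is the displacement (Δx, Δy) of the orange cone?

(1.4, 1.5)

The orange cone was at about (4.8, 2.7) and moved to about (6.2, 4.2).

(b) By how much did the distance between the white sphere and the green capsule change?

+1.6

The distance was about 2.6 in the first image and 4.2 in the second, so they moved 1.6 units further apart.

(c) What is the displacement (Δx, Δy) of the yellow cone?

(2.1, -2.6)

The yellow cone started near (3.4, 5.3) and ended near (5.5, 2.7).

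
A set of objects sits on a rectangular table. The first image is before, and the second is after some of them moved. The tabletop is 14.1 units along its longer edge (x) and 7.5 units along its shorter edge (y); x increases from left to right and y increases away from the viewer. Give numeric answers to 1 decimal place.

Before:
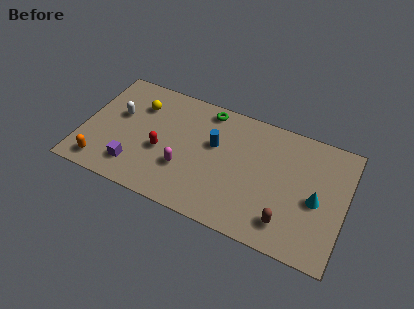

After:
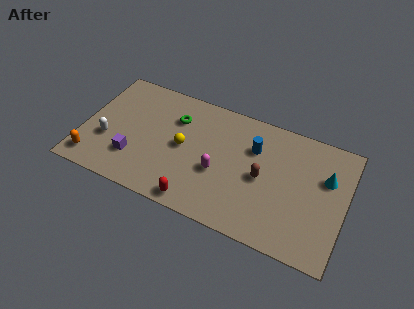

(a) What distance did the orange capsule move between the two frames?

0.5

The orange capsule was near (1.3, 1.1) before and (0.8, 1.2) after, so it travelled √(0.5² + 0.1²) ≈ 0.5 units.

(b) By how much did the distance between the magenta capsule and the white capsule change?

+1.7

Before: roughly 4.3 units apart; after: 6.0. That's 1.7 units further apart.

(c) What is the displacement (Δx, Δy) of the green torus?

(-1.6, -1.2)

The green torus was at about (6.4, 6.6) and moved to about (4.8, 5.4).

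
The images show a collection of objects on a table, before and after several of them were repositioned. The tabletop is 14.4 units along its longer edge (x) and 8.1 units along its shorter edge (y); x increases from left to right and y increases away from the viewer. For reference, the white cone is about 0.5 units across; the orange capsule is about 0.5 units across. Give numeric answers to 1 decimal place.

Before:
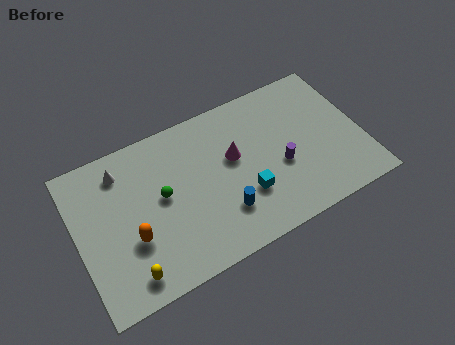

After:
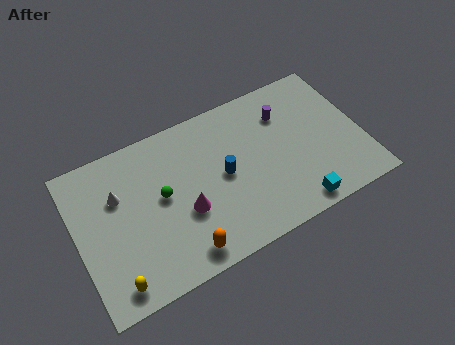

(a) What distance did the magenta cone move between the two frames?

3.2

From (8.0, 4.8) to (5.3, 3.1), the magenta cone covered √(2.7² + 1.7²) ≈ 3.2 units.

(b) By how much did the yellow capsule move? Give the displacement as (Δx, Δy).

(-0.7, -0.1)

From the two frames, the yellow capsule sits at roughly (2.2, 1.2) before and (1.5, 1.1) after.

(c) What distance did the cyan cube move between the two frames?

2.9

The cyan cube was near (8.3, 2.6) before and (10.6, 0.9) after, so it travelled √(2.3² + 1.7²) ≈ 2.9 units.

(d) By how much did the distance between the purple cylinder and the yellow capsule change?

+2.2

They were about 8.3 units apart before and 10.5 after — 2.2 units further apart.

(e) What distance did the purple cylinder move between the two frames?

2.8

The purple cylinder moved from about (10.2, 3.3) to (10.8, 6.0), a distance of √(0.6² + 2.7²) ≈ 2.8.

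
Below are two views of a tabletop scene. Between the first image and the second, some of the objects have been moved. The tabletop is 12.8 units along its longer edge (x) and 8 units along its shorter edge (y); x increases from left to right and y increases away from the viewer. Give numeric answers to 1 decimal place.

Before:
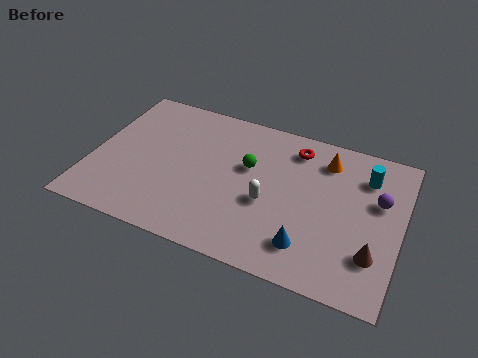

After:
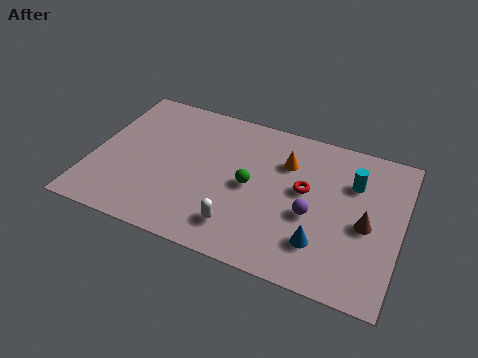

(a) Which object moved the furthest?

the purple sphere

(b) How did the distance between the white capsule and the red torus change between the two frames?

+0.4

The distance was about 3.4 in the first image and 3.8 in the second, so they moved 0.4 units further apart.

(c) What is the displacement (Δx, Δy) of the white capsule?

(-1.0, -1.7)

The white capsule started near (7.4, 3.3) and ended near (6.4, 1.6).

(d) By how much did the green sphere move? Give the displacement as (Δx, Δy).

(0.2, -1.0)

From the two frames, the green sphere sits at roughly (6.4, 4.9) before and (6.6, 3.9) after.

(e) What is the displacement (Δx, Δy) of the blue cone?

(0.5, 0.3)

From the two frames, the blue cone sits at roughly (9.2, 1.7) before and (9.7, 2.0) after.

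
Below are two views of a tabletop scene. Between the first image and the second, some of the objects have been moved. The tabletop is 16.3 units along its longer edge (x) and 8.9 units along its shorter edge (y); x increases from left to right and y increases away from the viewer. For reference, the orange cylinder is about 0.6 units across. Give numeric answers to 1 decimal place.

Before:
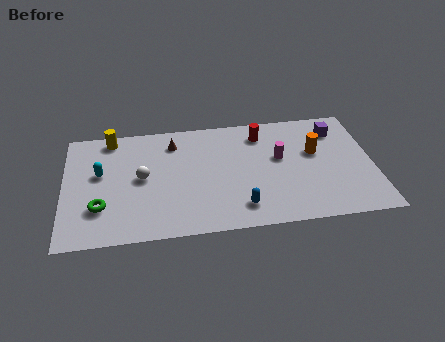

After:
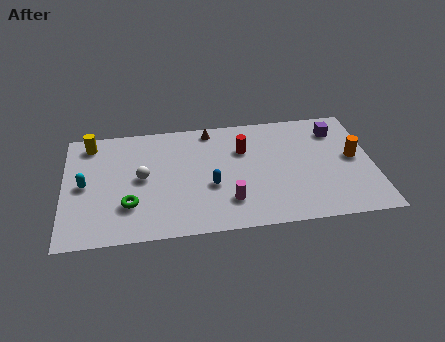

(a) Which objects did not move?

the purple cube and the white sphere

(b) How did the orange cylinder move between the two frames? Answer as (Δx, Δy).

(2.0, -0.7)

The orange cylinder started near (13.3, 5.4) and ended near (15.3, 4.7).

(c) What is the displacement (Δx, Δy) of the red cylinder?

(-1.0, -1.1)

The red cylinder was at about (10.5, 7.2) and moved to about (9.5, 6.1).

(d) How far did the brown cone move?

2.2

The brown cone moved from about (5.8, 7.1) to (7.8, 7.9), a distance of √(2.0² + 0.8²) ≈ 2.2.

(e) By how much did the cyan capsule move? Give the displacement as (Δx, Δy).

(-0.8, -0.8)

From the two frames, the cyan capsule sits at roughly (1.9, 5.2) before and (1.1, 4.4) after.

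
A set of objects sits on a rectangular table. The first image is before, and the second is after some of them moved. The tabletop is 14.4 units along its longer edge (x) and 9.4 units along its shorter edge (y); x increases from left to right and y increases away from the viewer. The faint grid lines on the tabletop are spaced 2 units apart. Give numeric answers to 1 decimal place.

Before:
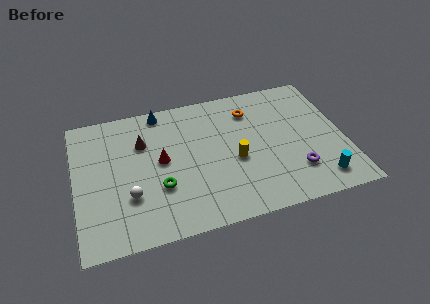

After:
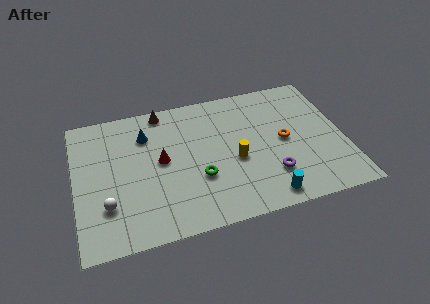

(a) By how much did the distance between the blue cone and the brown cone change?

-0.5

They were about 2.3 units apart before and 1.8 after — 0.5 units closer together.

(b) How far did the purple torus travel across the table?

1.3

From (11.6, 2.4) to (10.3, 2.5), the purple torus covered √(1.3² + 0.1²) ≈ 1.3 units.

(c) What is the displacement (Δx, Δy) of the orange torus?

(1.6, -2.6)

From the two frames, the orange torus sits at roughly (9.6, 7.3) before and (11.2, 4.7) after.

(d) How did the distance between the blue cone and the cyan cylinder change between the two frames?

-2.2

They were about 10.6 units apart before and 8.4 after — 2.2 units closer together.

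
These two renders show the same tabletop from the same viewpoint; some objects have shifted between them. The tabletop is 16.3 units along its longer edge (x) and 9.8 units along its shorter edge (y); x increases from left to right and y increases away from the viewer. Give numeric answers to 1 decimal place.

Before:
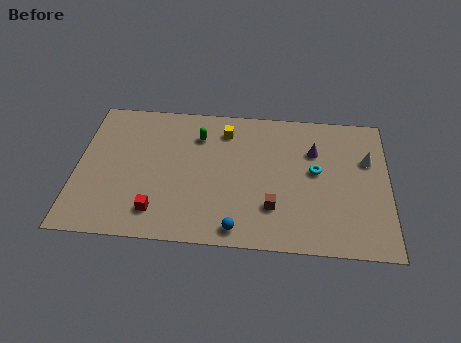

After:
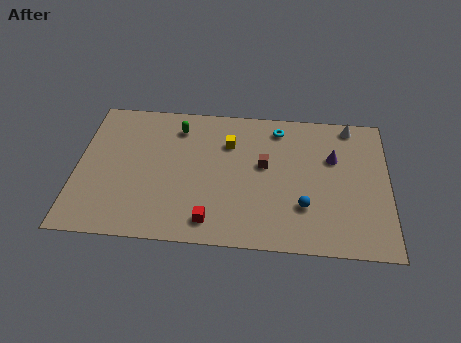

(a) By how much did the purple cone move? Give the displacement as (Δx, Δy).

(1.0, -0.4)

From the two frames, the purple cone sits at roughly (12.4, 6.8) before and (13.4, 6.4) after.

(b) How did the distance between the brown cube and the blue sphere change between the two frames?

+1.0

The distance was about 2.4 in the first image and 3.4 in the second, so they moved 1.0 units further apart.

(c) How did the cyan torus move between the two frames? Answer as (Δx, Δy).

(-2.0, 2.9)

From the two frames, the cyan torus sits at roughly (12.5, 5.4) before and (10.5, 8.3) after.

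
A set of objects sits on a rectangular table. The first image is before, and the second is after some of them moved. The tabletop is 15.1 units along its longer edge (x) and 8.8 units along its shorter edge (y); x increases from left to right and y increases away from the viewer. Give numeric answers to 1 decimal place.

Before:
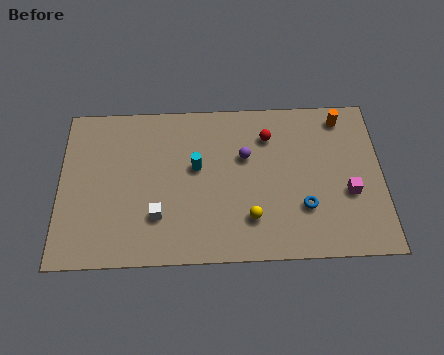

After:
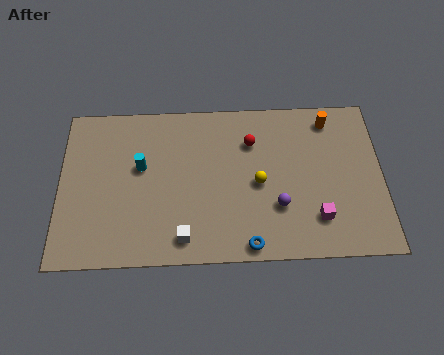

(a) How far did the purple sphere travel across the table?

3.2

The purple sphere was near (8.7, 5.6) before and (10.2, 2.8) after, so it travelled √(1.5² + 2.8²) ≈ 3.2 units.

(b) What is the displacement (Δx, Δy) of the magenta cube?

(-1.5, -1.3)

The magenta cube was at about (13.5, 3.4) and moved to about (12.0, 2.1).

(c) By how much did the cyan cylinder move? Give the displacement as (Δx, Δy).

(-2.6, 0.1)

The cyan cylinder started near (6.4, 5.1) and ended near (3.8, 5.2).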